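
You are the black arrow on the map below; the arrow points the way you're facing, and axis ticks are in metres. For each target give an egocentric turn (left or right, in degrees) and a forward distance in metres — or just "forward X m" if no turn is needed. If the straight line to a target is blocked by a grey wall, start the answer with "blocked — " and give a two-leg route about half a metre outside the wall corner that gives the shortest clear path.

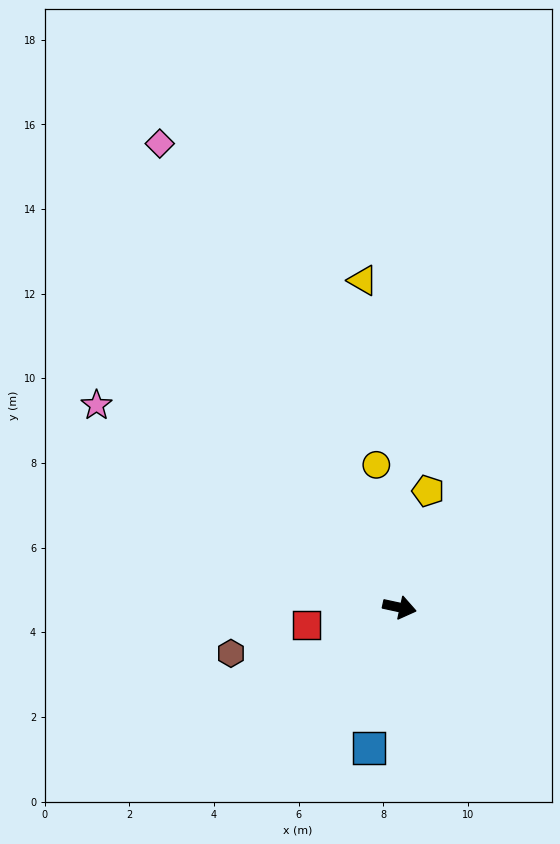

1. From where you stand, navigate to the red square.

turn right 157°, forward 2.2 m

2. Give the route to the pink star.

turn left 158°, forward 8.6 m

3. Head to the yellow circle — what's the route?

turn left 111°, forward 3.4 m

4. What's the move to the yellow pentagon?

turn left 88°, forward 2.8 m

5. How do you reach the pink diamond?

turn left 130°, forward 12.3 m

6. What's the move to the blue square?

turn right 90°, forward 3.4 m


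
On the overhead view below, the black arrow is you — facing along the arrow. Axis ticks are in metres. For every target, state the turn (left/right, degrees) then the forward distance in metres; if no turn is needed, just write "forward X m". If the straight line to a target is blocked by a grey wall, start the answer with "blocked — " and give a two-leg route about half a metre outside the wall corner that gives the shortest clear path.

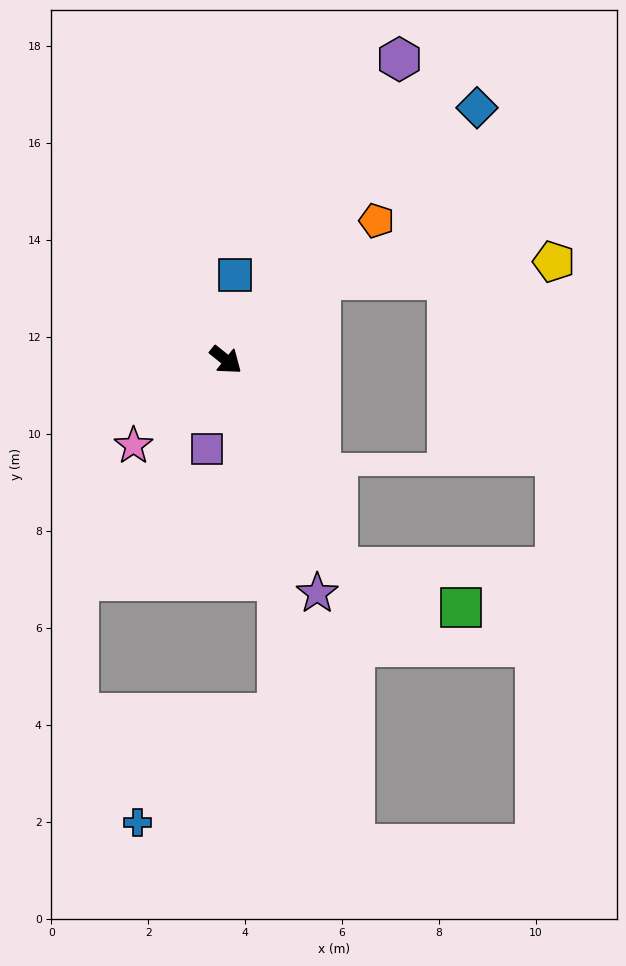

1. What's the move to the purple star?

turn right 30°, forward 5.2 m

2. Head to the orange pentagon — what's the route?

turn left 81°, forward 4.2 m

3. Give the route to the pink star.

turn right 98°, forward 2.6 m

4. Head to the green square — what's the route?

blocked — turn right 23°, forward 4.9 m, then turn left 44°, forward 2.7 m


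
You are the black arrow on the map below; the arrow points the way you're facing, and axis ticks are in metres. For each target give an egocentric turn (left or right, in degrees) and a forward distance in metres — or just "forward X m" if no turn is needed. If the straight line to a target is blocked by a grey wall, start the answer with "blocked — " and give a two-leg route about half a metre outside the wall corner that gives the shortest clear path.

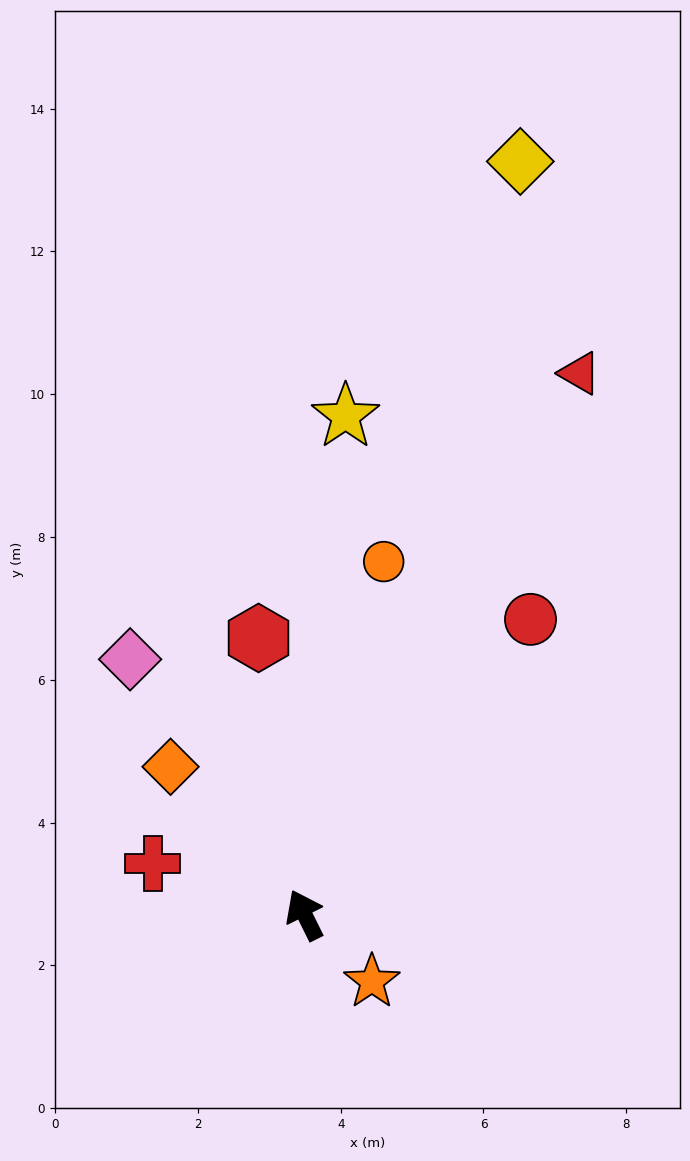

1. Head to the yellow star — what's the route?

turn right 31°, forward 7.0 m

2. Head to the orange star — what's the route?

turn right 161°, forward 1.3 m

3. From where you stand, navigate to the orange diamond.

turn left 16°, forward 2.8 m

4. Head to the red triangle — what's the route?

turn right 53°, forward 8.5 m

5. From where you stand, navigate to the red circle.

turn right 64°, forward 5.2 m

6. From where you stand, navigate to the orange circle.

turn right 39°, forward 5.1 m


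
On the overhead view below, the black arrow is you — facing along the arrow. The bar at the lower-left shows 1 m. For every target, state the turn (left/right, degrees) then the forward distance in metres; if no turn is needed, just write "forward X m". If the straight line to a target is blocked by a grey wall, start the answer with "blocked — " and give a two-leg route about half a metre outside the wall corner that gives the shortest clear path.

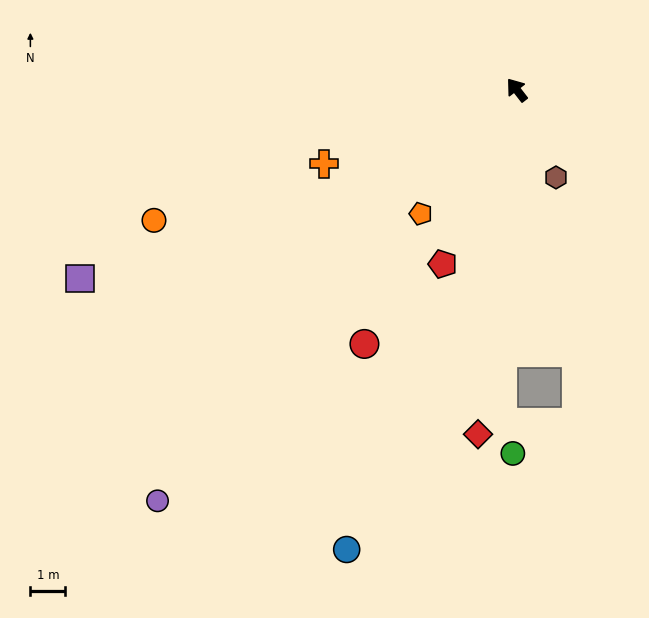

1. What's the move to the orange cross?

turn left 73°, forward 5.9 m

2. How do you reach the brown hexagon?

turn left 166°, forward 2.7 m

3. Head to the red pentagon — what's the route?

turn left 119°, forward 5.4 m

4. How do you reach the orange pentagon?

turn left 104°, forward 4.5 m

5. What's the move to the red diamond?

turn left 136°, forward 9.9 m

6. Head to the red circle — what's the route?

turn left 111°, forward 8.4 m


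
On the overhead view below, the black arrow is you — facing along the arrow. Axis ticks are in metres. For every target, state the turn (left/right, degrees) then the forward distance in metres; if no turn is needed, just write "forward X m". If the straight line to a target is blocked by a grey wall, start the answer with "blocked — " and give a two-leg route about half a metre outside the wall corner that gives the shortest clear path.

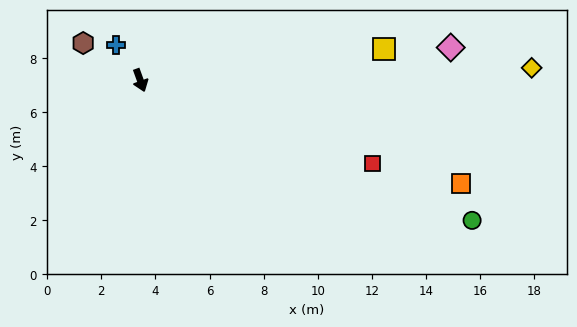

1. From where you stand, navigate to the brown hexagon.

turn right 143°, forward 2.5 m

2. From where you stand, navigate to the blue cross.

turn right 166°, forward 1.6 m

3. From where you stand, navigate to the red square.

turn left 50°, forward 9.1 m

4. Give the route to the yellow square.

turn left 77°, forward 9.1 m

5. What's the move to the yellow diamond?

turn left 72°, forward 14.5 m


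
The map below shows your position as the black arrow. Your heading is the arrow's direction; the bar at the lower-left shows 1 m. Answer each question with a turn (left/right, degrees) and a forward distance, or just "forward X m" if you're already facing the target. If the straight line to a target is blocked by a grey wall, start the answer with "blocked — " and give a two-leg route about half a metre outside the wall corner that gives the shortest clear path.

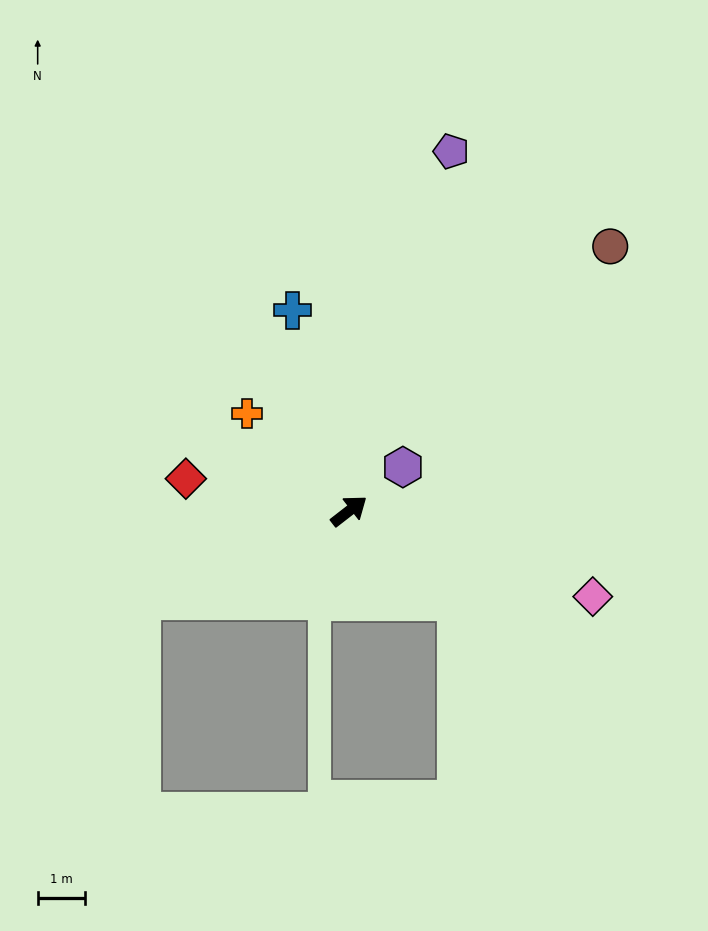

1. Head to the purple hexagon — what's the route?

forward 1.5 m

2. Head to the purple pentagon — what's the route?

turn left 36°, forward 7.9 m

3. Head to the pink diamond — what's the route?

turn right 57°, forward 5.5 m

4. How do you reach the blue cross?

turn left 68°, forward 4.4 m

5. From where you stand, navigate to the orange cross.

turn left 99°, forward 3.0 m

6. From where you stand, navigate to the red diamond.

turn left 131°, forward 3.5 m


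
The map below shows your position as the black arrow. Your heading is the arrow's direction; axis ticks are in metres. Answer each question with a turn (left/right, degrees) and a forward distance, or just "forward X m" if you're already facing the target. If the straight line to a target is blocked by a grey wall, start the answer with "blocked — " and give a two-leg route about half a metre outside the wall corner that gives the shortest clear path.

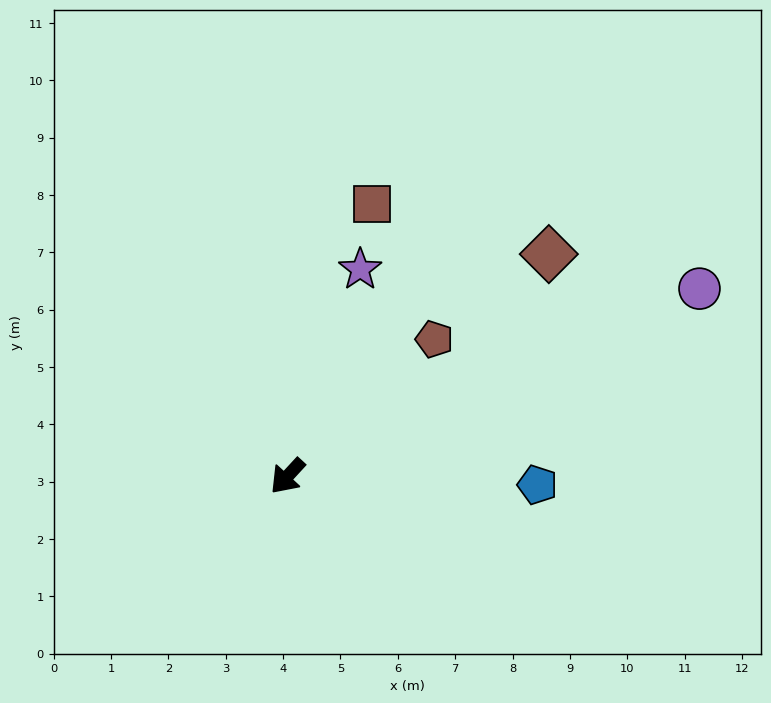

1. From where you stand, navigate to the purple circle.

turn left 157°, forward 7.9 m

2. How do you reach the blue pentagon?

turn left 131°, forward 4.4 m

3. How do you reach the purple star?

turn right 157°, forward 3.8 m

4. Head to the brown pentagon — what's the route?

turn left 176°, forward 3.5 m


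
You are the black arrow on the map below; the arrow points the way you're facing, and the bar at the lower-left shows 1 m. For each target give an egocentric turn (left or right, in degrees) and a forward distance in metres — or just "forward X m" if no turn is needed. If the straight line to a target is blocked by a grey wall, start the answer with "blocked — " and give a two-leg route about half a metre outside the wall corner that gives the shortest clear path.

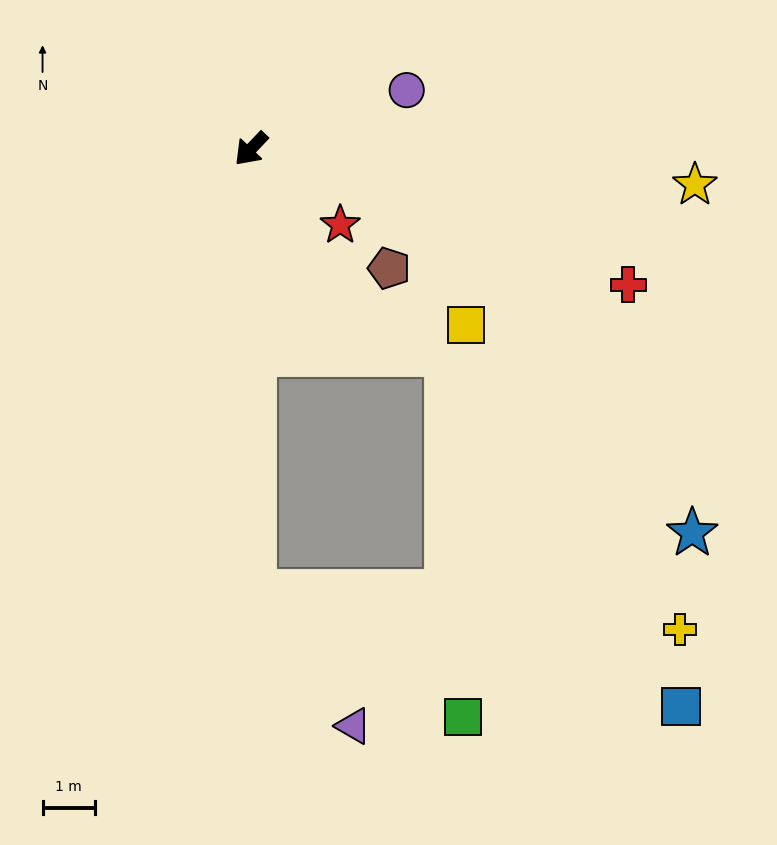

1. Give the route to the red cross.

turn left 114°, forward 7.7 m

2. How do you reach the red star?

turn left 93°, forward 2.2 m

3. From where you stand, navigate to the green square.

blocked — turn left 44°, forward 8.4 m, then turn left 58°, forward 4.6 m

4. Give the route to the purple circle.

turn left 154°, forward 3.2 m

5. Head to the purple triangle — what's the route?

blocked — turn left 44°, forward 8.4 m, then turn left 36°, forward 3.2 m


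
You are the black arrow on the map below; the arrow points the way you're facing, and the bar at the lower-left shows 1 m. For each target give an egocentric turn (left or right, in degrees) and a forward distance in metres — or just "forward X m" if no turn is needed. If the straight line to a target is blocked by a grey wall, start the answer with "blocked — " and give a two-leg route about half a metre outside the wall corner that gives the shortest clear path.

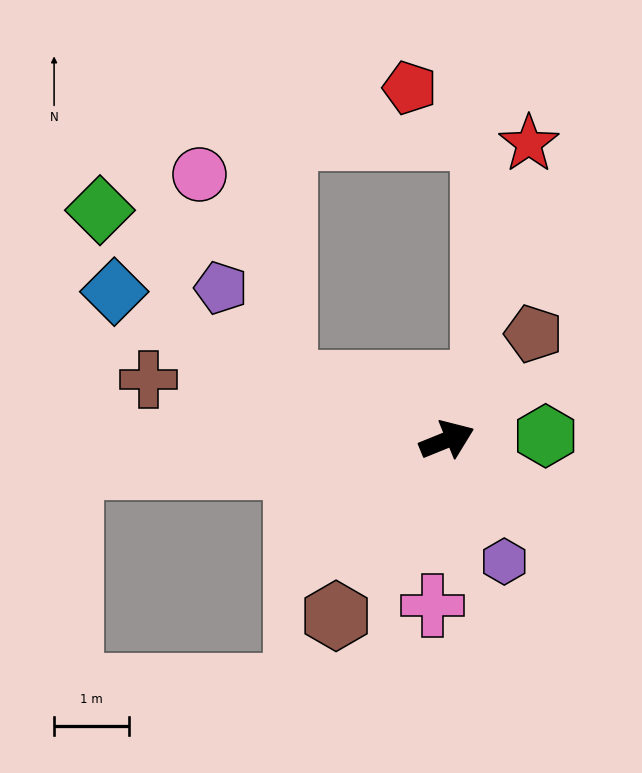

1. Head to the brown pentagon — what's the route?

turn left 29°, forward 1.8 m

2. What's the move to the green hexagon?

turn right 20°, forward 1.3 m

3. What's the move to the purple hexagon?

turn right 87°, forward 1.8 m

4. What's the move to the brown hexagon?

turn right 144°, forward 2.8 m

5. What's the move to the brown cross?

turn left 146°, forward 4.1 m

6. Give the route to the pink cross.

turn right 117°, forward 2.2 m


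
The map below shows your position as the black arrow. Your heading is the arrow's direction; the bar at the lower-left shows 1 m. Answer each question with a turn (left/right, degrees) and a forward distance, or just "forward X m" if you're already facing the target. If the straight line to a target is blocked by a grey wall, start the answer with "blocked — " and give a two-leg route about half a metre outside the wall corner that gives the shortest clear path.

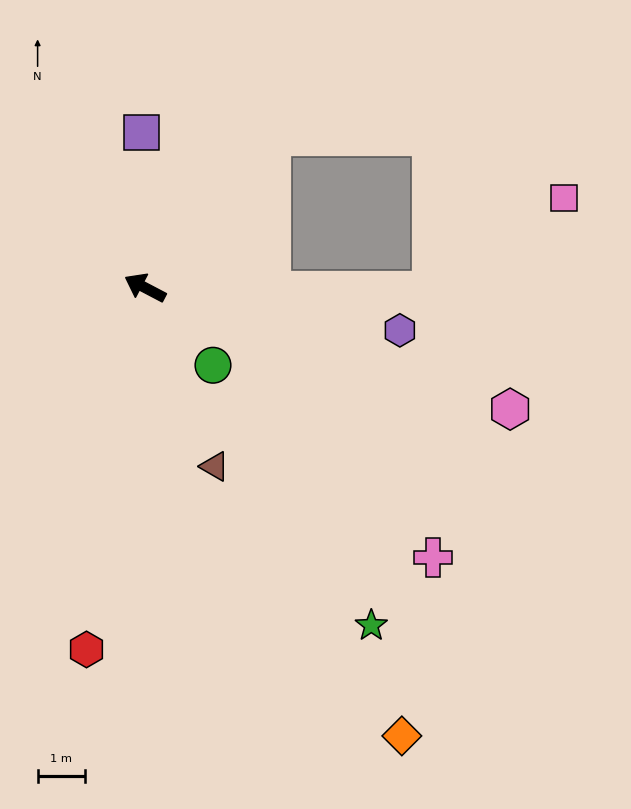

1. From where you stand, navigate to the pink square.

blocked — turn right 153°, forward 6.1 m, then turn left 36°, forward 3.4 m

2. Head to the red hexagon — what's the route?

turn left 109°, forward 7.7 m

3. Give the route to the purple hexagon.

turn right 162°, forward 5.4 m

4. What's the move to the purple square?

turn right 61°, forward 3.3 m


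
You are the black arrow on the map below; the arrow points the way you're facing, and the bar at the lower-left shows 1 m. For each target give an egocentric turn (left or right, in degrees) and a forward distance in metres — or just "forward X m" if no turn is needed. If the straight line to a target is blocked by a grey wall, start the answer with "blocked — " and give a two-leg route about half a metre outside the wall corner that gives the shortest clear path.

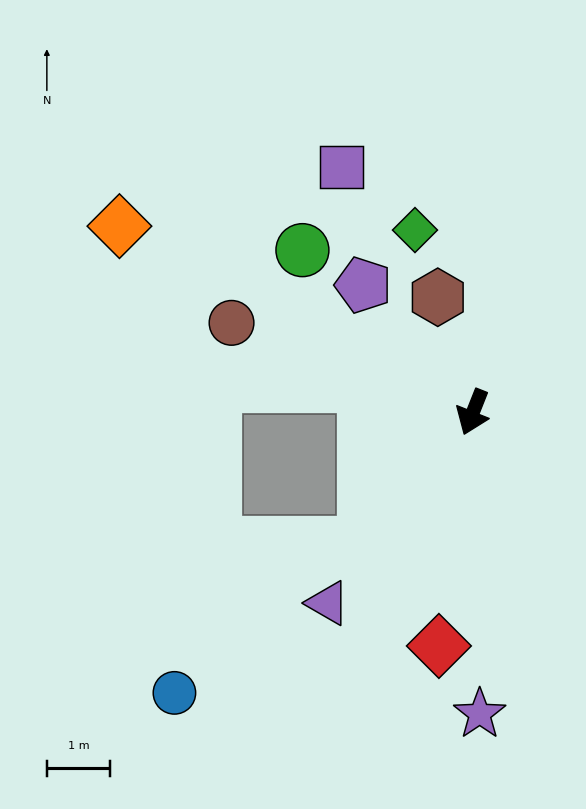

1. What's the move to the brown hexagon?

turn right 141°, forward 1.9 m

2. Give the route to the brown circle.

turn right 89°, forward 4.1 m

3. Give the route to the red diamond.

turn left 13°, forward 3.7 m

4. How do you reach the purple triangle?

turn right 16°, forward 3.8 m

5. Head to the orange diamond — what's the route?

turn right 96°, forward 6.3 m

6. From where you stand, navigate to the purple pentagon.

turn right 118°, forward 2.7 m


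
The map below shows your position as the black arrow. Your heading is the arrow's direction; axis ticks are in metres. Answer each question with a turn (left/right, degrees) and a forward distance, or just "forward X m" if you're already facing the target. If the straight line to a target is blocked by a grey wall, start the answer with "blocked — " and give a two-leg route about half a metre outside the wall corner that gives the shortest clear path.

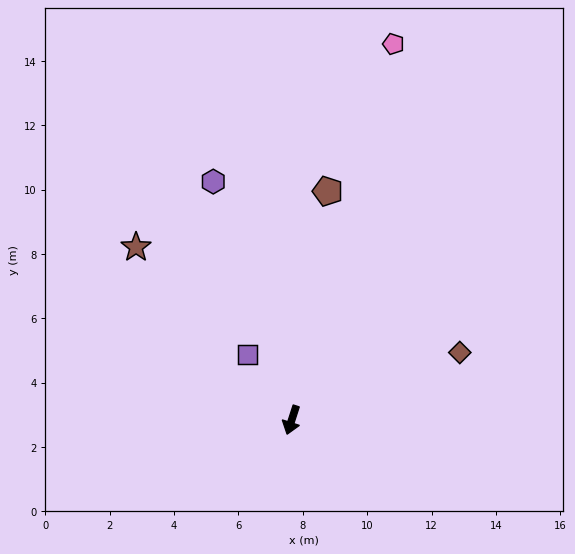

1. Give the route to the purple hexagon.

turn right 144°, forward 7.8 m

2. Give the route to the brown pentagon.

turn right 171°, forward 7.2 m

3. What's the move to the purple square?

turn right 128°, forward 2.5 m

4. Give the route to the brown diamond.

turn left 130°, forward 5.6 m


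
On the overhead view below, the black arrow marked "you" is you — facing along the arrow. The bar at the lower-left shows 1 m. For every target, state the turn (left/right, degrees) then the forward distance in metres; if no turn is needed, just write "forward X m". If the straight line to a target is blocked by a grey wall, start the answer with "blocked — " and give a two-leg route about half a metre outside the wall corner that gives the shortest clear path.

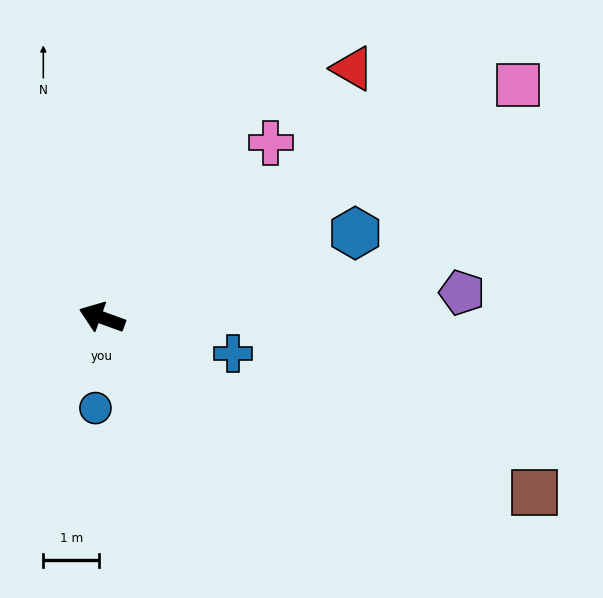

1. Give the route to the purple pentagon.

turn right 156°, forward 6.4 m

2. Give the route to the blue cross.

turn right 175°, forward 2.4 m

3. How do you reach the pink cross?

turn right 114°, forward 4.3 m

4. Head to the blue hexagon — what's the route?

turn right 141°, forward 4.8 m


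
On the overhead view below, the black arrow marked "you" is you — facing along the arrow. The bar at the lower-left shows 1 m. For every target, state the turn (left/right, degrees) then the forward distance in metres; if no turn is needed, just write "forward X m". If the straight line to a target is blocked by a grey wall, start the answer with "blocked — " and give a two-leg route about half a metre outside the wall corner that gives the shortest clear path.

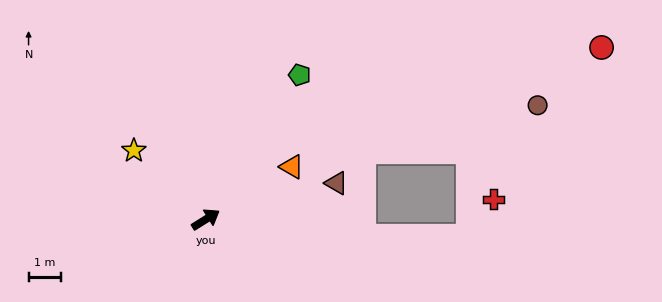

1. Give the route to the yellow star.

turn left 104°, forward 3.0 m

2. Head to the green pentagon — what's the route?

turn left 25°, forward 5.3 m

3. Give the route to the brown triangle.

turn right 16°, forward 4.1 m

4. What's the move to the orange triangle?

forward 3.1 m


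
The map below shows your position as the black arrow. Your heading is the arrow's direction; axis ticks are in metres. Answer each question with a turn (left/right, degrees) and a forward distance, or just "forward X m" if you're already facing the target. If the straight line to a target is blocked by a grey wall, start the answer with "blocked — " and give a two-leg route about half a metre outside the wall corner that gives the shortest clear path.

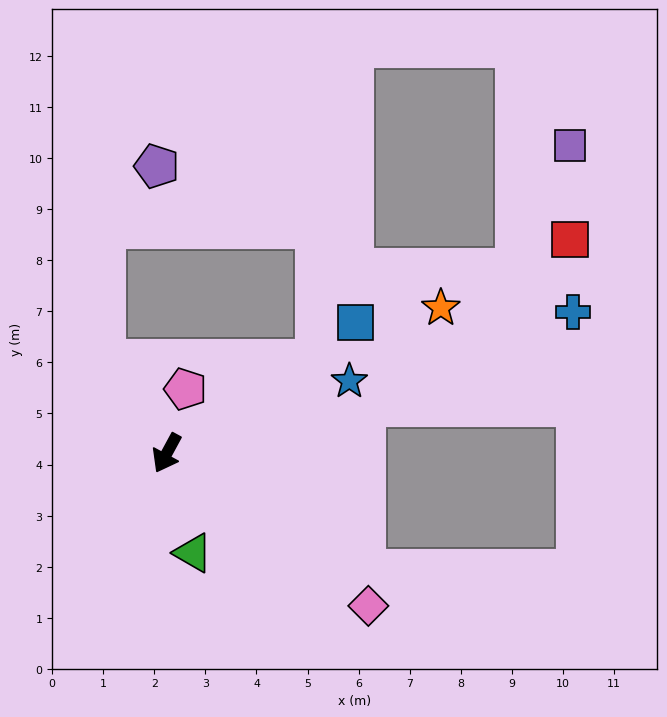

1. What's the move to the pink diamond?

turn left 81°, forward 5.0 m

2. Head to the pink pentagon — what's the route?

turn right 168°, forward 1.3 m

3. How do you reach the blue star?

turn left 140°, forward 3.8 m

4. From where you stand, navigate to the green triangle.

turn left 43°, forward 2.0 m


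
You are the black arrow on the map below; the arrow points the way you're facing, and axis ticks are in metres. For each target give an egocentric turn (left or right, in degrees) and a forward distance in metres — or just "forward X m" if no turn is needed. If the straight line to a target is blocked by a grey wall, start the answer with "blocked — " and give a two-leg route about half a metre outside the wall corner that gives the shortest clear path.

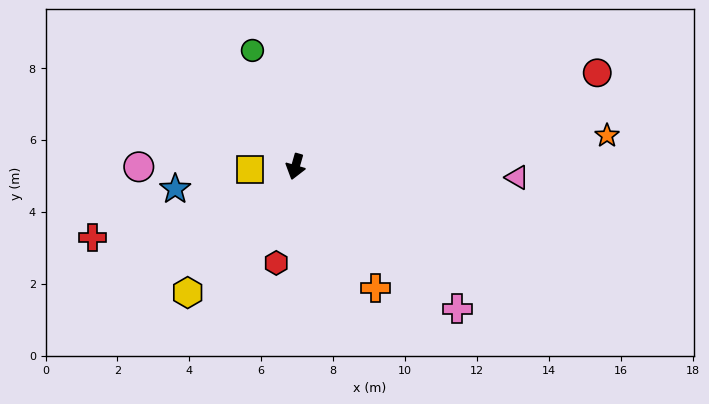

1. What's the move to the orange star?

turn left 112°, forward 8.7 m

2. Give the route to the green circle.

turn right 144°, forward 3.4 m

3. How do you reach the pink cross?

turn left 65°, forward 6.0 m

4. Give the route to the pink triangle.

turn left 103°, forward 6.2 m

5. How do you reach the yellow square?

turn right 71°, forward 1.3 m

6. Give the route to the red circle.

turn left 123°, forward 8.8 m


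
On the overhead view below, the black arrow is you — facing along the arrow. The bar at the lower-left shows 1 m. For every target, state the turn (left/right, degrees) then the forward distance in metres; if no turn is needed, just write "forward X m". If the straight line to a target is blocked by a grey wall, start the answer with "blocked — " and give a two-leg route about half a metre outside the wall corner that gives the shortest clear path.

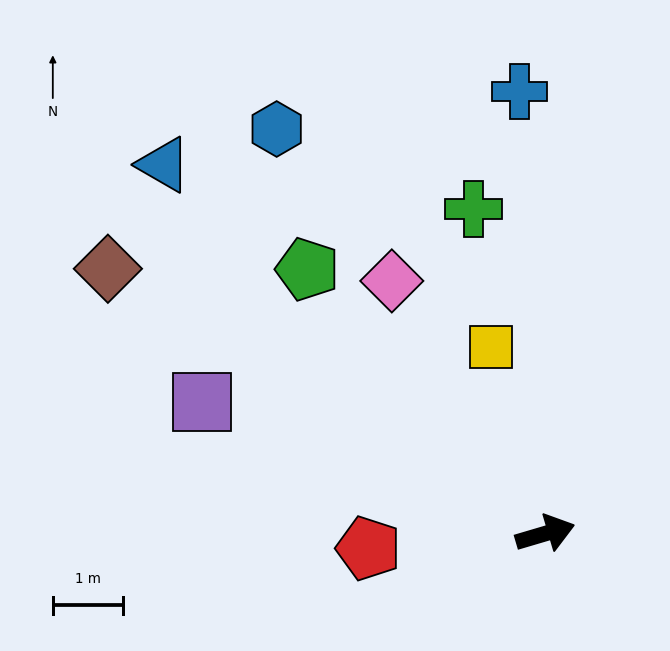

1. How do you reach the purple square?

turn left 143°, forward 5.3 m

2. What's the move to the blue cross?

turn left 77°, forward 6.3 m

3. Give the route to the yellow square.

turn left 90°, forward 2.8 m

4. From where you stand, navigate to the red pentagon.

turn left 168°, forward 2.5 m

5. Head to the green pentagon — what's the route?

turn left 116°, forward 5.1 m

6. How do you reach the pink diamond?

turn left 105°, forward 4.2 m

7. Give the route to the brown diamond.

turn left 132°, forward 7.3 m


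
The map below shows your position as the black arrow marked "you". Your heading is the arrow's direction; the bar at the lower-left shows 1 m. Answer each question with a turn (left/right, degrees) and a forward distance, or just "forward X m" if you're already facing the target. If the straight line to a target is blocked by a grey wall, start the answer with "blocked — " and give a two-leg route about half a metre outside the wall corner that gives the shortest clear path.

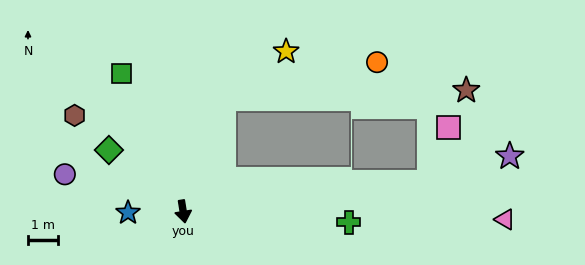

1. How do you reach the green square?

turn right 165°, forward 5.0 m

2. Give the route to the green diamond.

turn right 139°, forward 3.2 m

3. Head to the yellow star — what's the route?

blocked — turn left 151°, forward 4.0 m, then turn right 33°, forward 2.6 m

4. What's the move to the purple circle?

turn right 117°, forward 4.1 m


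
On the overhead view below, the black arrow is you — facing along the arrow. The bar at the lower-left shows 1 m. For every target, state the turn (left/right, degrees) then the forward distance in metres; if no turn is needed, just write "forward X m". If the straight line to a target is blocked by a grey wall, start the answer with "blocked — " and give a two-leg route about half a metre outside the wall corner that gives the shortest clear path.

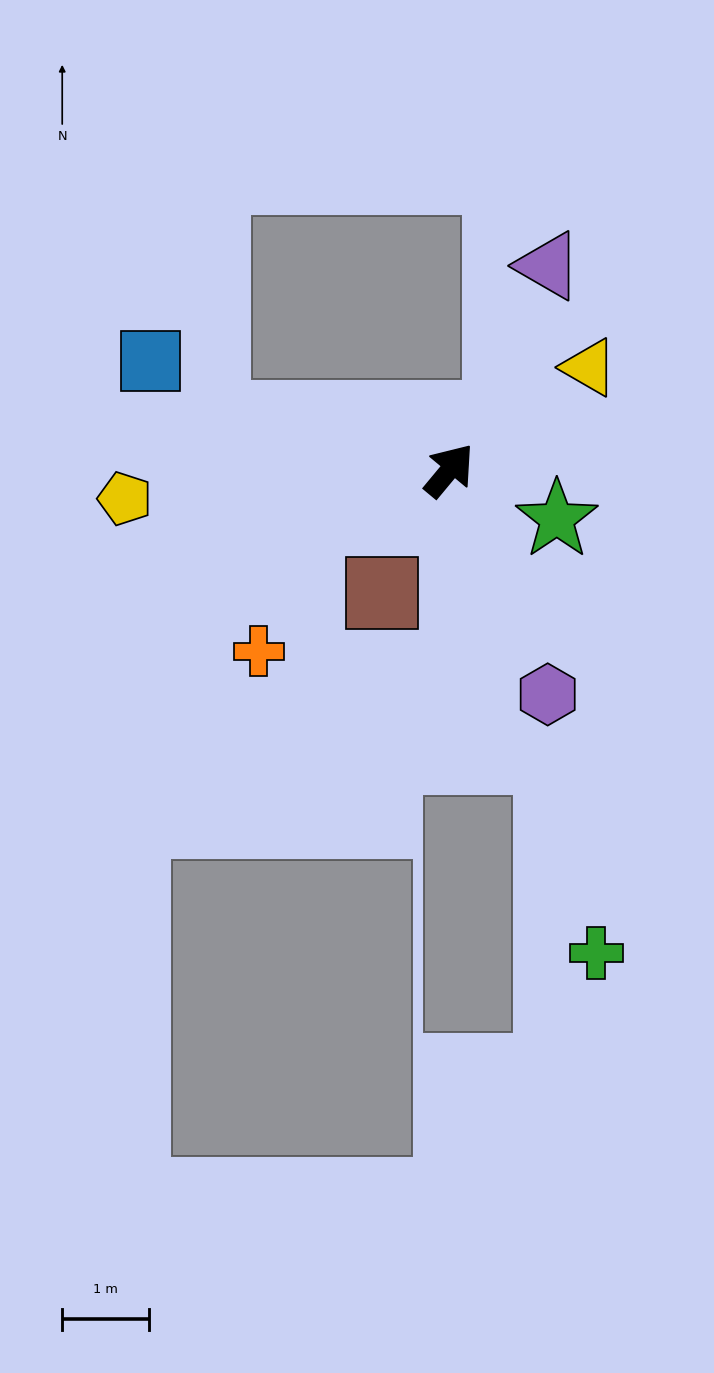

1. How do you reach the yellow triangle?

turn right 14°, forward 2.0 m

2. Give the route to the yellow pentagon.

turn left 135°, forward 3.8 m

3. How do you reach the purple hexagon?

turn right 117°, forward 2.8 m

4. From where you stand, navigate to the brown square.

turn right 169°, forward 1.6 m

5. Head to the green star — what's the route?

turn right 75°, forward 1.4 m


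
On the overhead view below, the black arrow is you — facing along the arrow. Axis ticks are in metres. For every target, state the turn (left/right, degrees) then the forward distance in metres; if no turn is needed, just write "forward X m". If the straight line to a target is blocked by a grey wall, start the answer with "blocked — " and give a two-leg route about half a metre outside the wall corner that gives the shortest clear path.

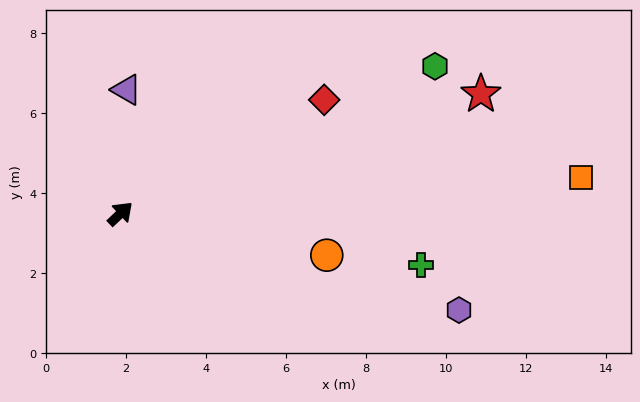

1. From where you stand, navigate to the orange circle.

turn right 55°, forward 5.3 m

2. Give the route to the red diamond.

turn right 14°, forward 5.8 m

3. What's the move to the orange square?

turn right 39°, forward 11.6 m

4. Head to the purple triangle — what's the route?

turn left 44°, forward 3.1 m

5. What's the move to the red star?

turn right 25°, forward 9.5 m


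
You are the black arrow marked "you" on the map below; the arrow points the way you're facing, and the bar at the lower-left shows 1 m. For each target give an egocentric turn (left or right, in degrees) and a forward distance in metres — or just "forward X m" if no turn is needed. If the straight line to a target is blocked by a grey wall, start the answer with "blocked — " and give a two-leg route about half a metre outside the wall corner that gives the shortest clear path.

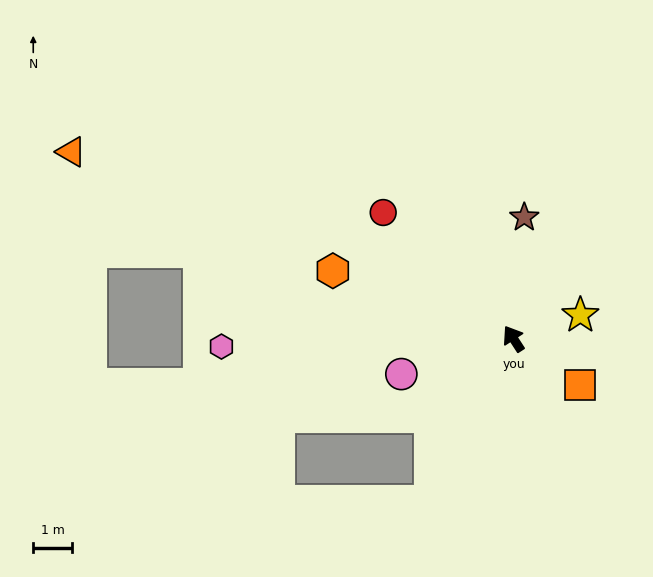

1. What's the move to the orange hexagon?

turn left 36°, forward 4.9 m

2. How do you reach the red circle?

turn left 13°, forward 4.7 m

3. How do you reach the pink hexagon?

turn left 59°, forward 7.5 m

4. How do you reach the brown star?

turn right 38°, forward 3.1 m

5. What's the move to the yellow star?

turn right 104°, forward 1.8 m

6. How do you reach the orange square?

turn right 158°, forward 2.1 m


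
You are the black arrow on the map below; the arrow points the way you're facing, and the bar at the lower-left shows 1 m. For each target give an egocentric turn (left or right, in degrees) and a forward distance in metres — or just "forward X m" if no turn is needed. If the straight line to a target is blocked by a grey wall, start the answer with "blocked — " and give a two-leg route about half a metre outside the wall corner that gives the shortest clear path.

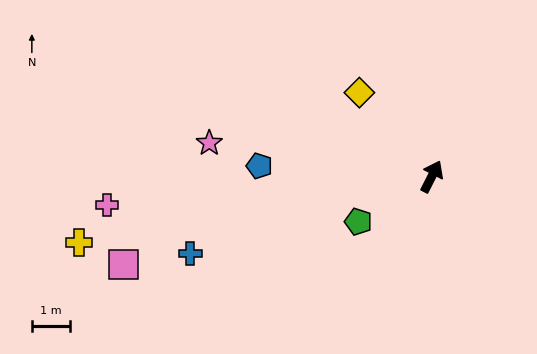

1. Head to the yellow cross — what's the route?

turn left 127°, forward 9.4 m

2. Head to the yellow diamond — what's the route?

turn left 68°, forward 2.9 m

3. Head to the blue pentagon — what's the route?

turn left 113°, forward 4.5 m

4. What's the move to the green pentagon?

turn left 149°, forward 2.3 m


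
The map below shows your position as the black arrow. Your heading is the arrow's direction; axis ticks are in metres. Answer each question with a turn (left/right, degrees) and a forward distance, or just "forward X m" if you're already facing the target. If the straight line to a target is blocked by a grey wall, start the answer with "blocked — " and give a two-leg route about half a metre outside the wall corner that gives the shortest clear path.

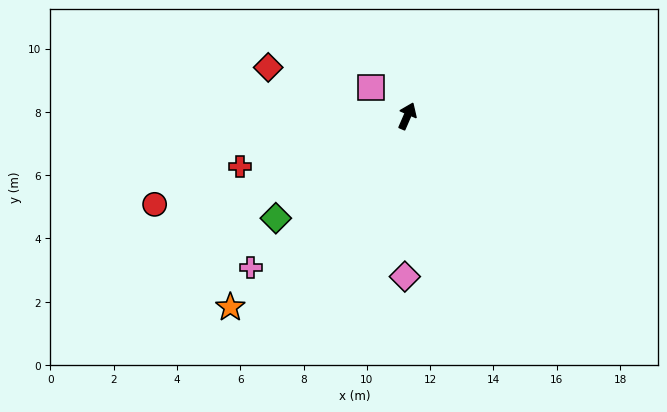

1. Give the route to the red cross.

turn left 130°, forward 5.5 m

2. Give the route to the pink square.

turn left 75°, forward 1.5 m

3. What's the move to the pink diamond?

turn right 157°, forward 5.1 m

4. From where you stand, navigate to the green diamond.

turn left 151°, forward 5.3 m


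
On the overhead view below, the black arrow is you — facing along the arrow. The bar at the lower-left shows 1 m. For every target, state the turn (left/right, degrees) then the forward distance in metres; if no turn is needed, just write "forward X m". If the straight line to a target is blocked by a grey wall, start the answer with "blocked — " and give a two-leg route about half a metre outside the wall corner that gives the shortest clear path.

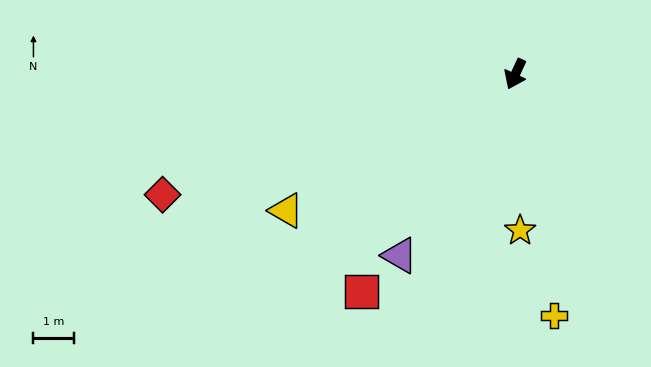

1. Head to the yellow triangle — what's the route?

turn right 34°, forward 6.5 m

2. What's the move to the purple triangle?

turn right 8°, forward 5.3 m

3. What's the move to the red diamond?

turn right 46°, forward 9.1 m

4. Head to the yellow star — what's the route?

turn left 27°, forward 3.8 m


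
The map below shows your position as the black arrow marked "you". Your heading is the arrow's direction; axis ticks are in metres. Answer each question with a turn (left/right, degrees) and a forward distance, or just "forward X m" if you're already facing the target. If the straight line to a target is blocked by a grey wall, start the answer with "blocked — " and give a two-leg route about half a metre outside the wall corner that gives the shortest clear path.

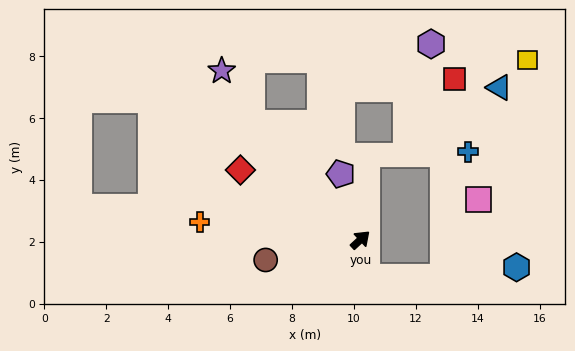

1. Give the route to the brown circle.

turn left 149°, forward 3.1 m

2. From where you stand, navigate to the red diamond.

turn left 107°, forward 4.5 m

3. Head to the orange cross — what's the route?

turn left 131°, forward 5.2 m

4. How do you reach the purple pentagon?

turn left 64°, forward 2.2 m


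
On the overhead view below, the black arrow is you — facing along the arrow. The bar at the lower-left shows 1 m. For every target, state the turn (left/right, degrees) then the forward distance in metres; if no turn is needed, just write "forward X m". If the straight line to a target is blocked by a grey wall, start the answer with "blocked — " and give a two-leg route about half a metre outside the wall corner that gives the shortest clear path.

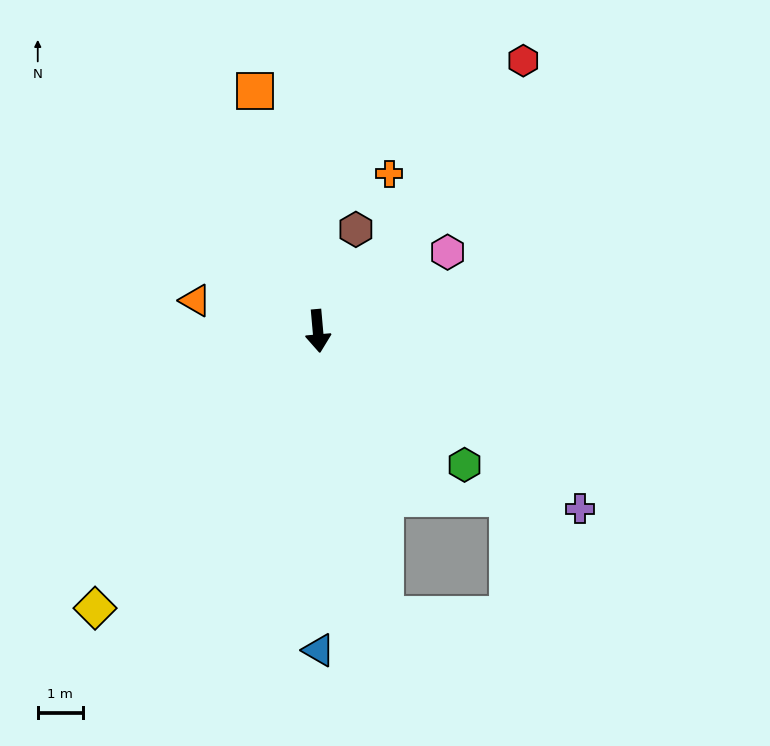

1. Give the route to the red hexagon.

turn left 138°, forward 7.5 m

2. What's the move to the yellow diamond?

turn right 44°, forward 7.9 m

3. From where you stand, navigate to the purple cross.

turn left 51°, forward 7.0 m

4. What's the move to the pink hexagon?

turn left 116°, forward 3.4 m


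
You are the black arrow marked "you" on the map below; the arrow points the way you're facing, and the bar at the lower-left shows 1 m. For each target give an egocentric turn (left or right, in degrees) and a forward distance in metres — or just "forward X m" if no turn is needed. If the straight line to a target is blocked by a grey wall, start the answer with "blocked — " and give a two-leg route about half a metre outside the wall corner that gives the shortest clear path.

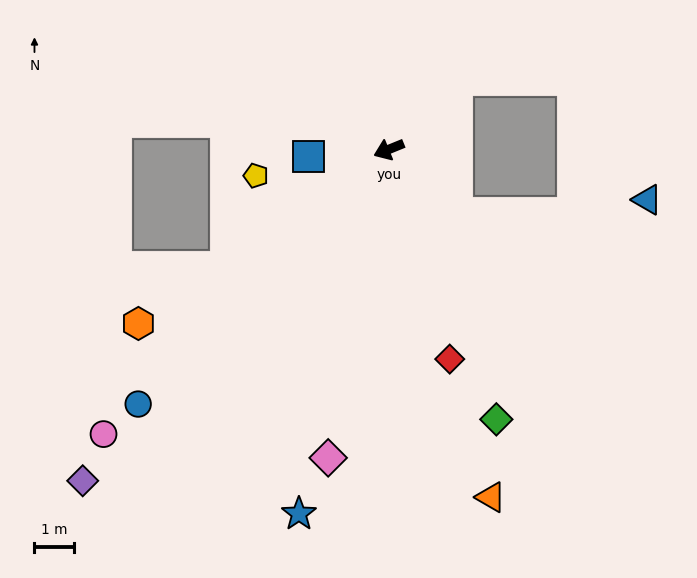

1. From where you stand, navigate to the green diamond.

turn left 90°, forward 7.4 m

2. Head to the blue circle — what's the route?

turn left 23°, forward 9.2 m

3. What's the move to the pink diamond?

turn left 57°, forward 8.1 m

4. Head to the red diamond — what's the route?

turn left 84°, forward 5.6 m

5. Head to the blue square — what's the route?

turn right 17°, forward 2.1 m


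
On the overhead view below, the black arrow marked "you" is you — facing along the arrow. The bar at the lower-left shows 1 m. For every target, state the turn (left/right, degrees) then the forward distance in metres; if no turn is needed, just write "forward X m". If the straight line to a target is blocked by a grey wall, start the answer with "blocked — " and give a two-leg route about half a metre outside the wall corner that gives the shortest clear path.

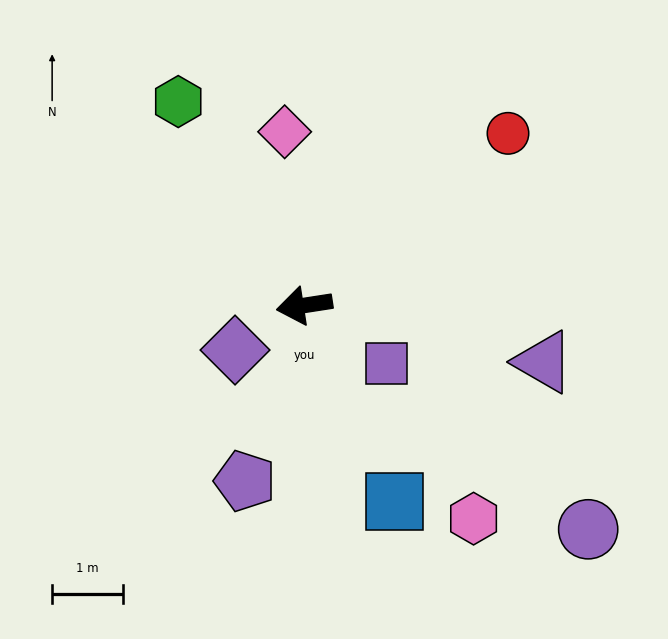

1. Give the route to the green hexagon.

turn right 67°, forward 3.4 m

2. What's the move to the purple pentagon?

turn left 63°, forward 2.6 m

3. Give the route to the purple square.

turn left 136°, forward 1.4 m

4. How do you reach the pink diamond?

turn right 92°, forward 2.4 m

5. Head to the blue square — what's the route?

turn left 106°, forward 3.0 m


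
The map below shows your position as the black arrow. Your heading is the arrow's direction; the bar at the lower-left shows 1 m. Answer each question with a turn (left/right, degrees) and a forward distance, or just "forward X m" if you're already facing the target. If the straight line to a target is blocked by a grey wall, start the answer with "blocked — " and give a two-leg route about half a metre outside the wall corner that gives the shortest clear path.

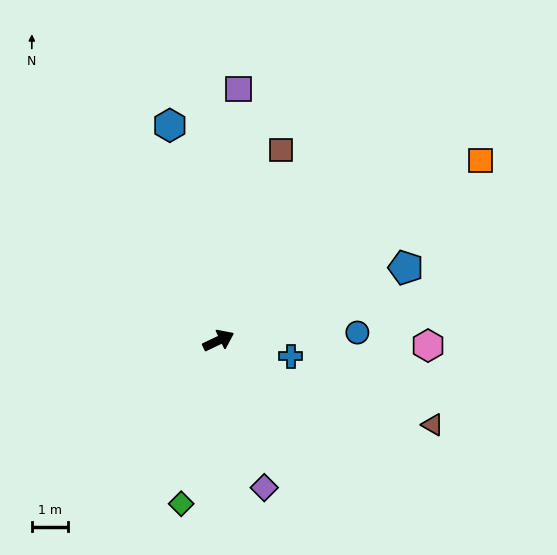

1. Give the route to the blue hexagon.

turn left 77°, forward 6.1 m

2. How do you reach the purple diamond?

turn right 98°, forward 4.2 m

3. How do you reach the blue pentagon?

turn right 4°, forward 5.5 m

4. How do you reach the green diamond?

turn right 128°, forward 4.6 m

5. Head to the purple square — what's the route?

turn left 60°, forward 6.9 m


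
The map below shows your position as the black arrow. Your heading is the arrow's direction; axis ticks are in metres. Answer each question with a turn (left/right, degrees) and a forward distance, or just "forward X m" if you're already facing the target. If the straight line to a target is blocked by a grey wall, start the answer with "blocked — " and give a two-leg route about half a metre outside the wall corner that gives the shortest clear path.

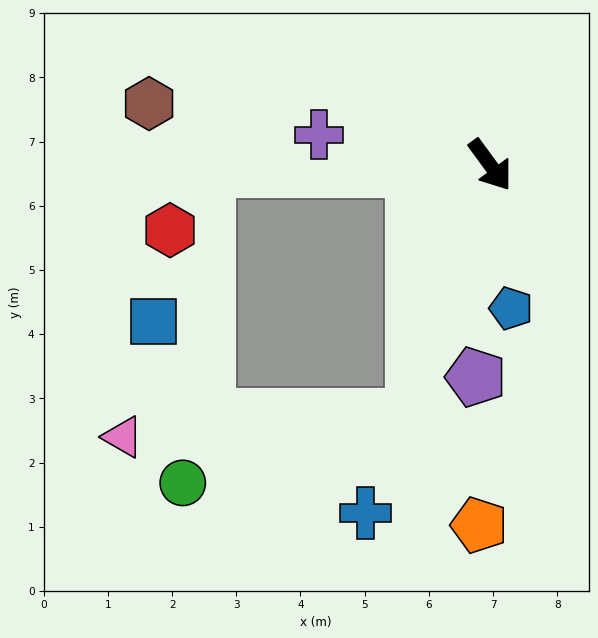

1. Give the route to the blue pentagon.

turn right 28°, forward 2.3 m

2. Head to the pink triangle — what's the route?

blocked — turn right 53°, forward 4.1 m, then turn right 69°, forward 4.5 m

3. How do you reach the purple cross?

turn right 136°, forward 2.7 m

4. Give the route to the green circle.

blocked — turn right 53°, forward 4.1 m, then turn right 57°, forward 3.7 m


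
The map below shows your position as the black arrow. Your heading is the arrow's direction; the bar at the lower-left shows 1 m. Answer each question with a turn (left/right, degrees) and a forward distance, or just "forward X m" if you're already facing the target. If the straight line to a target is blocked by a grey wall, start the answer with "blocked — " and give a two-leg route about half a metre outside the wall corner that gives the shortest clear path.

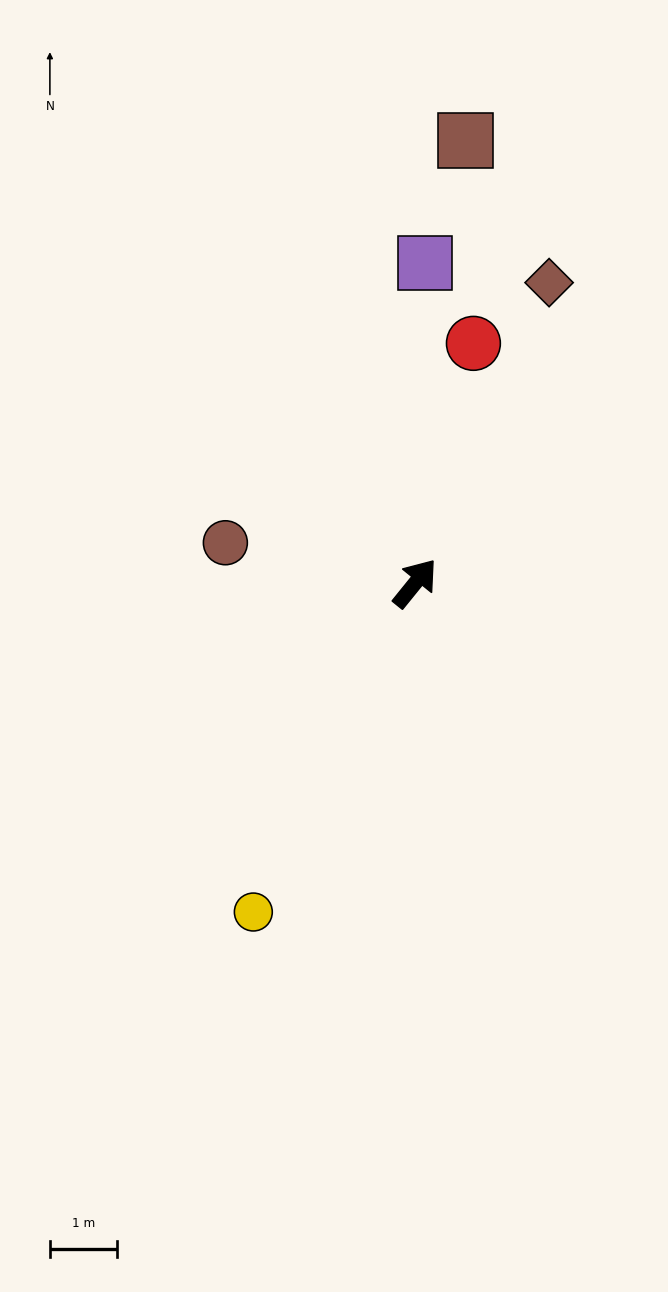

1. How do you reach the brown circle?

turn left 117°, forward 2.9 m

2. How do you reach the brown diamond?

turn left 15°, forward 4.9 m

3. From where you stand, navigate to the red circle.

turn left 25°, forward 3.7 m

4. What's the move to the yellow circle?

turn right 167°, forward 5.5 m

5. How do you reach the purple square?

turn left 37°, forward 4.8 m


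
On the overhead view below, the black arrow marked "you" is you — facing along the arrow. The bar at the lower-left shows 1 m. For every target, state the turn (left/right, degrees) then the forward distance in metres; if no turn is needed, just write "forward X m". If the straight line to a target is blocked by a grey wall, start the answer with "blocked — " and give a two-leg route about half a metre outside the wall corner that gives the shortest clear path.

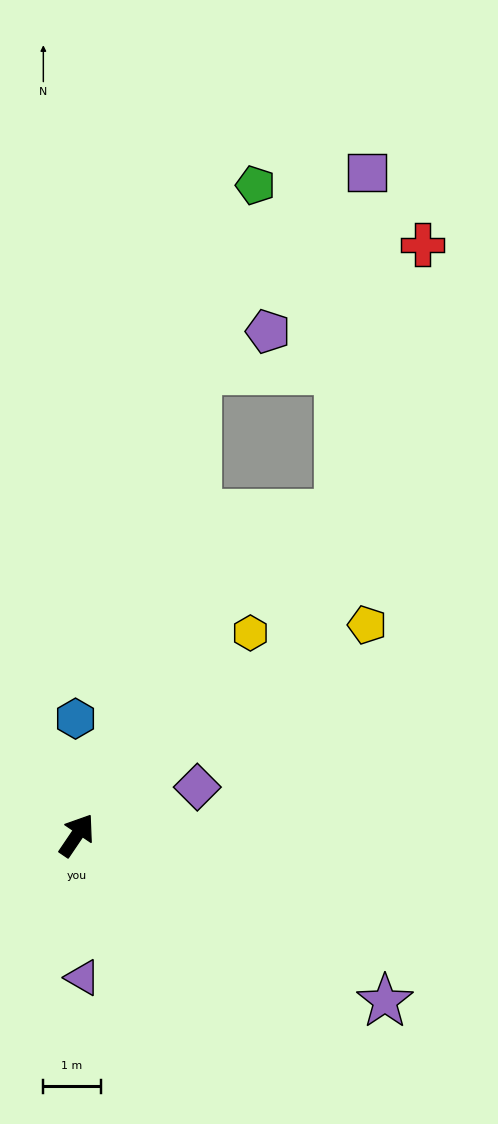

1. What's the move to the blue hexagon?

turn left 35°, forward 2.0 m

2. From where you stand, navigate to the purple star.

turn right 84°, forward 6.1 m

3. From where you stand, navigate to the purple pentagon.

blocked — turn left 20°, forward 8.4 m, then turn right 48°, forward 1.4 m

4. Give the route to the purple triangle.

turn right 144°, forward 2.5 m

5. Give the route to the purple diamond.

turn right 34°, forward 2.3 m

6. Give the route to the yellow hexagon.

turn right 7°, forward 4.6 m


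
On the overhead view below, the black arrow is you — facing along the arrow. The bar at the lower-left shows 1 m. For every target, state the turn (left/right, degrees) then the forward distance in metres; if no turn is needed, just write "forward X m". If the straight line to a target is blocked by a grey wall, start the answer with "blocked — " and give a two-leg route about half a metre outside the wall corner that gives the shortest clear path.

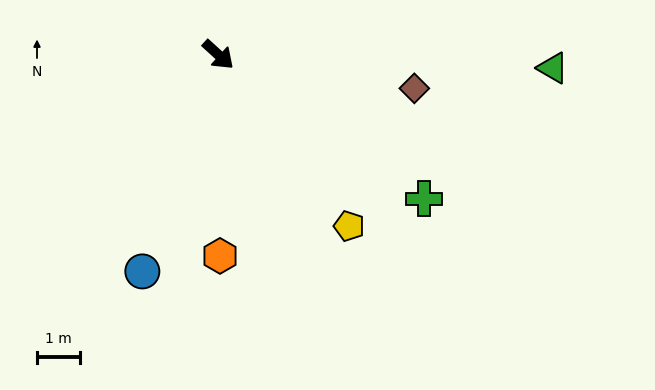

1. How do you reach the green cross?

turn left 7°, forward 5.8 m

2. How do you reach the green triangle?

turn left 40°, forward 7.7 m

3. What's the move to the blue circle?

turn right 67°, forward 5.3 m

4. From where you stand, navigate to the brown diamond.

turn left 33°, forward 4.6 m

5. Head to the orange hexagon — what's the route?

turn right 47°, forward 4.7 m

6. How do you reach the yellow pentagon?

turn right 10°, forward 5.0 m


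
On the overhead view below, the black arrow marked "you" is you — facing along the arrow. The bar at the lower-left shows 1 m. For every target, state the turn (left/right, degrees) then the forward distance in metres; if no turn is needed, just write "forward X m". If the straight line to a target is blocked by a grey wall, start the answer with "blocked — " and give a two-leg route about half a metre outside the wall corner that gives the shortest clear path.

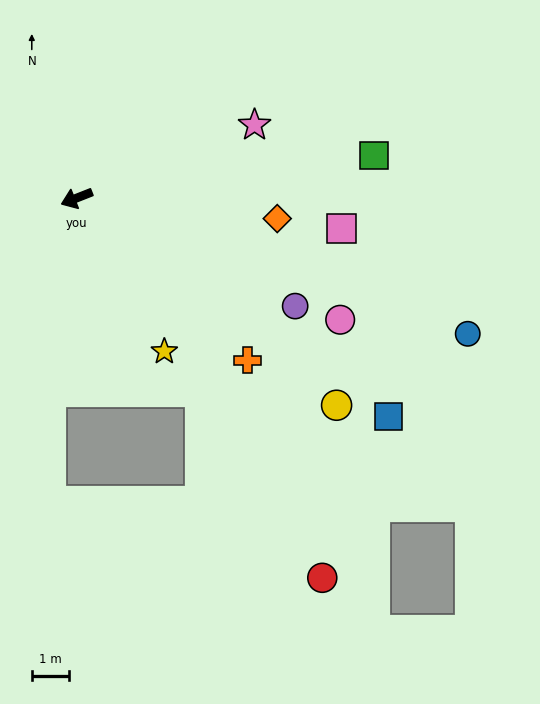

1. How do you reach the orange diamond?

turn left 153°, forward 5.4 m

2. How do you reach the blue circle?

turn left 139°, forward 11.1 m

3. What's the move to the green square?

turn left 167°, forward 8.1 m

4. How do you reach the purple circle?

turn left 132°, forward 6.5 m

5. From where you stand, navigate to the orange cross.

turn left 115°, forward 6.3 m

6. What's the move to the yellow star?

turn left 98°, forward 4.7 m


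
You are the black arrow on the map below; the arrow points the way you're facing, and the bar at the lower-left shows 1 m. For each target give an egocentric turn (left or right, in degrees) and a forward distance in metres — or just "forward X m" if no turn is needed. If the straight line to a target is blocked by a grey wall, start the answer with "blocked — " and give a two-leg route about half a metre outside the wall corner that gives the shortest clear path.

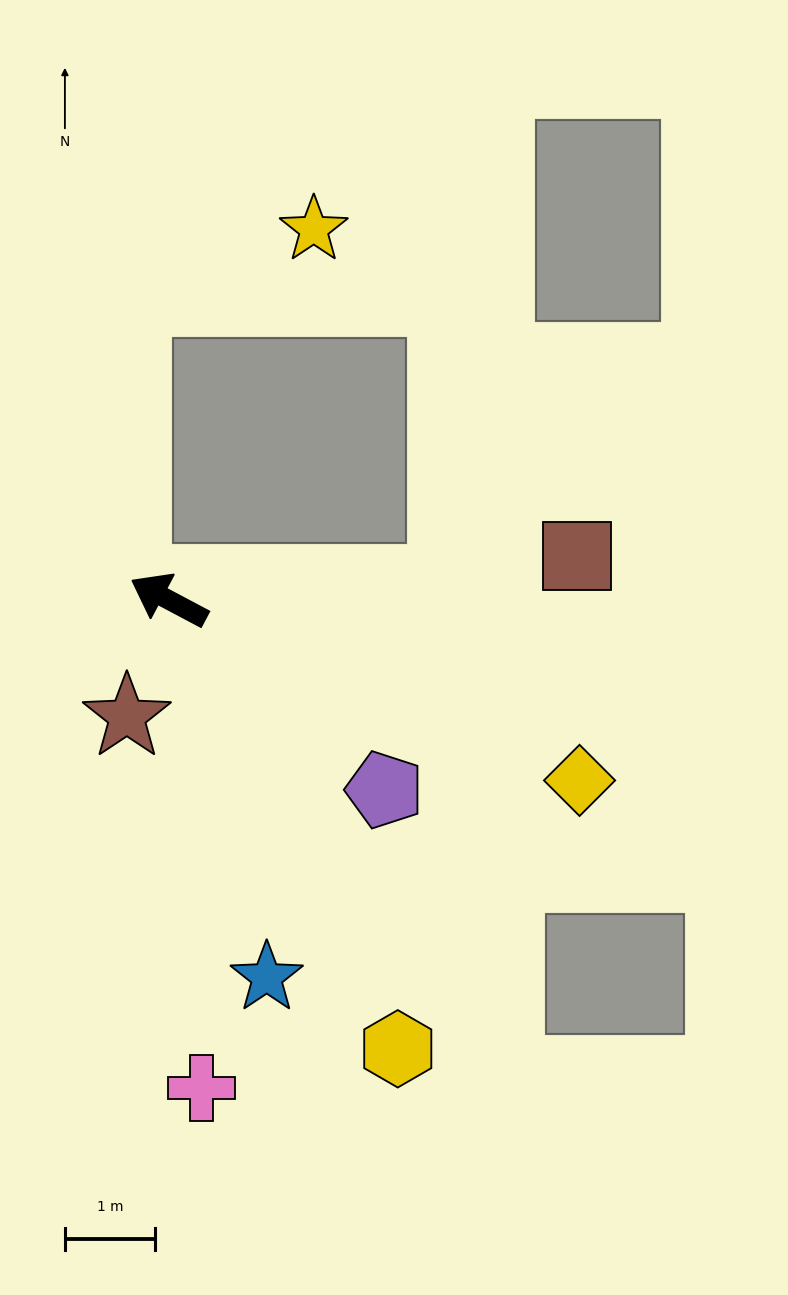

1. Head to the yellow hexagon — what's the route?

turn left 145°, forward 5.6 m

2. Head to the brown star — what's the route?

turn left 98°, forward 1.4 m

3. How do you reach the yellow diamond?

turn right 176°, forward 5.0 m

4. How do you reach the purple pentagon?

turn left 167°, forward 3.2 m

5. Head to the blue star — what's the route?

turn left 133°, forward 4.3 m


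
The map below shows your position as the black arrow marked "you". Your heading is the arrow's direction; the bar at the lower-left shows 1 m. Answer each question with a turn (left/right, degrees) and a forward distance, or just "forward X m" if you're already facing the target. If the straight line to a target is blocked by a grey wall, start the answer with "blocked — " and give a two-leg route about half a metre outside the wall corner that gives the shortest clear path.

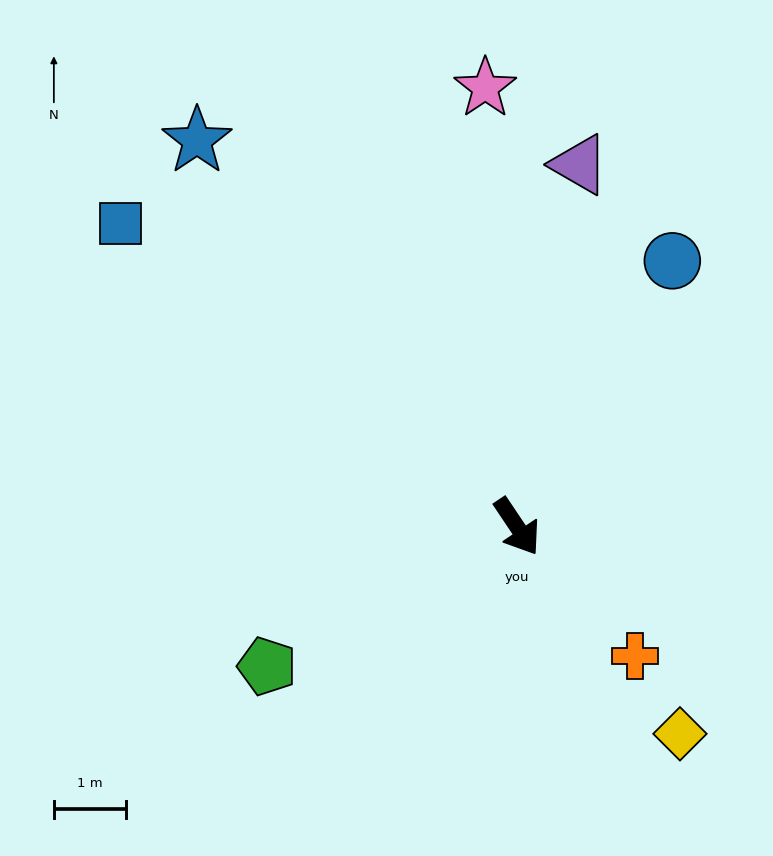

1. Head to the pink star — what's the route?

turn left 150°, forward 6.1 m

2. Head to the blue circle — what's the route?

turn left 116°, forward 4.3 m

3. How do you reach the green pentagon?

turn right 95°, forward 4.0 m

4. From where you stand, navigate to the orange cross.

turn left 9°, forward 2.4 m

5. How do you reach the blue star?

turn right 174°, forward 6.9 m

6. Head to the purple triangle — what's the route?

turn left 136°, forward 5.1 m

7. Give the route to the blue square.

turn right 161°, forward 6.9 m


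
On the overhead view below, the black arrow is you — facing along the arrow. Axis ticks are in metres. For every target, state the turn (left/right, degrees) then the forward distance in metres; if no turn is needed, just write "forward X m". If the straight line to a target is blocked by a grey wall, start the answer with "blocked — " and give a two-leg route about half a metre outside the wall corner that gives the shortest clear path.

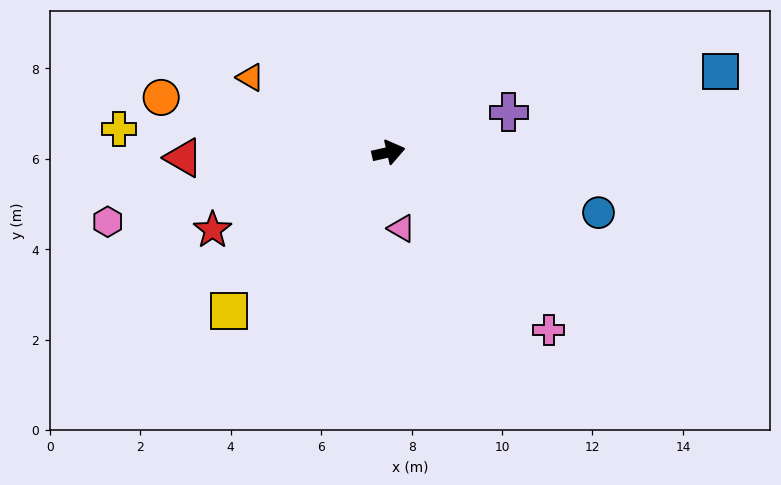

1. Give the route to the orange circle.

turn left 154°, forward 5.2 m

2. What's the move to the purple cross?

turn left 6°, forward 2.8 m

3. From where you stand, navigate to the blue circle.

turn right 29°, forward 4.8 m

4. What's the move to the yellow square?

turn right 148°, forward 5.0 m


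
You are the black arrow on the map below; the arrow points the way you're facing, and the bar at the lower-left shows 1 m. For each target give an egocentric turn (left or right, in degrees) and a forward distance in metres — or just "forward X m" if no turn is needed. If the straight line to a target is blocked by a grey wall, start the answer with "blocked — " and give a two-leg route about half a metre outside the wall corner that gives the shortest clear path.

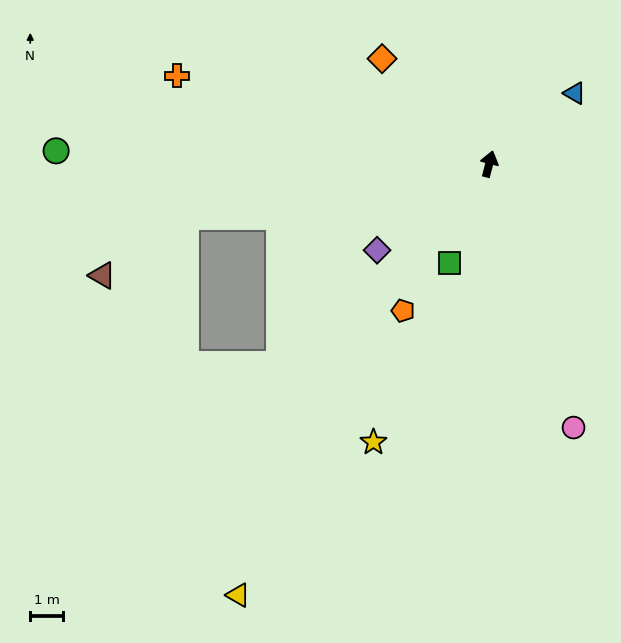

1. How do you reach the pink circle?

turn right 148°, forward 8.5 m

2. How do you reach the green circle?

turn left 103°, forward 13.3 m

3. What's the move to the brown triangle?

blocked — turn left 114°, forward 9.5 m, then turn left 26°, forward 3.1 m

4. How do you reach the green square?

turn left 173°, forward 3.3 m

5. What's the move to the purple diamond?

turn left 142°, forward 4.4 m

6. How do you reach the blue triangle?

turn right 36°, forward 3.4 m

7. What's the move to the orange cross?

turn left 89°, forward 10.0 m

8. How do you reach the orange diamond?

turn left 60°, forward 4.6 m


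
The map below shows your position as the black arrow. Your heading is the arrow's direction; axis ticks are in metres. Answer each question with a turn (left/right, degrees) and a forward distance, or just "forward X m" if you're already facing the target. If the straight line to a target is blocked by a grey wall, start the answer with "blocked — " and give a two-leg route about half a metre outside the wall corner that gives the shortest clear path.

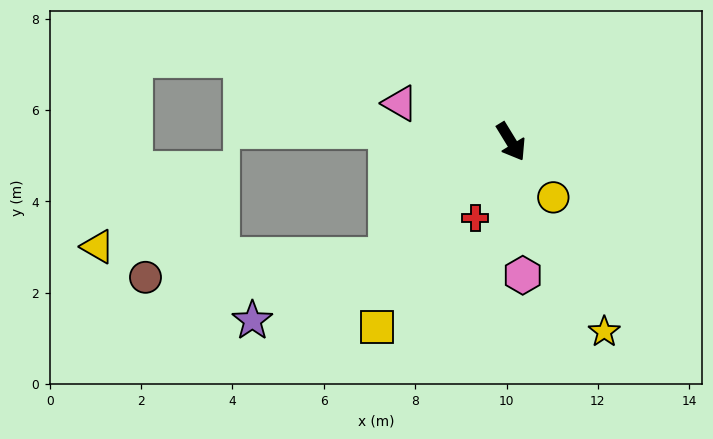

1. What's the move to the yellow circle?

turn left 6°, forward 1.5 m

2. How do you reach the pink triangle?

turn right 141°, forward 2.6 m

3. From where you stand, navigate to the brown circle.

blocked — turn right 79°, forward 3.7 m, then turn right 38°, forward 5.3 m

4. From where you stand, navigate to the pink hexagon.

turn right 26°, forward 2.9 m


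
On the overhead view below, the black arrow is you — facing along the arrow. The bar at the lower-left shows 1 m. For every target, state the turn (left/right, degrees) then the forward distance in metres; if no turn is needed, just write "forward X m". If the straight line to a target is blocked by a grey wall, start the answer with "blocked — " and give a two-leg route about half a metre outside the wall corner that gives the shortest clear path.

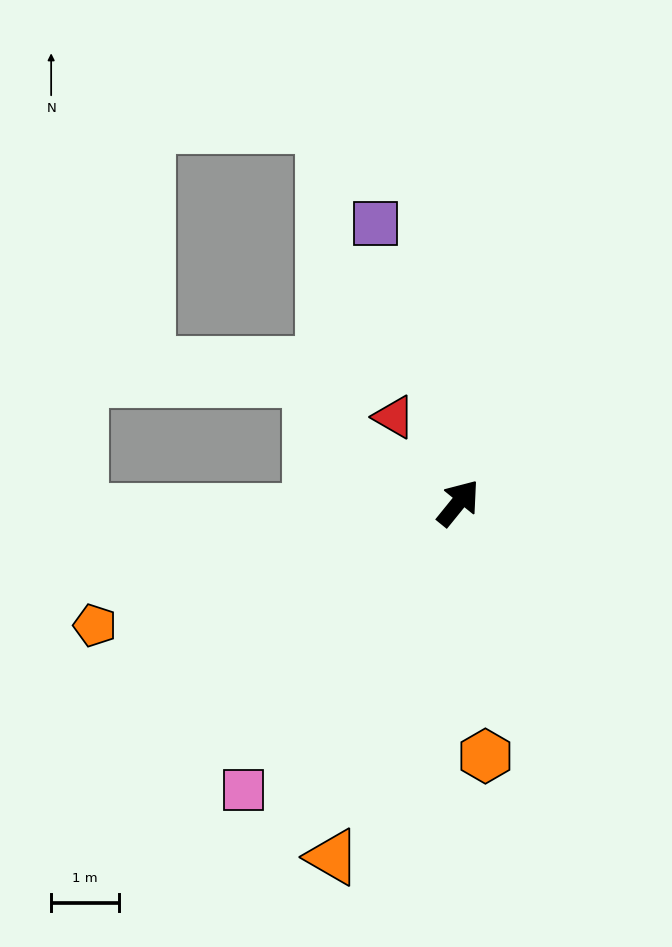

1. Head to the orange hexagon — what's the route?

turn right 135°, forward 3.8 m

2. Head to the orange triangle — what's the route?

turn right 161°, forward 5.6 m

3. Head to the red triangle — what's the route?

turn left 76°, forward 1.6 m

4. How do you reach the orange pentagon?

turn left 148°, forward 5.7 m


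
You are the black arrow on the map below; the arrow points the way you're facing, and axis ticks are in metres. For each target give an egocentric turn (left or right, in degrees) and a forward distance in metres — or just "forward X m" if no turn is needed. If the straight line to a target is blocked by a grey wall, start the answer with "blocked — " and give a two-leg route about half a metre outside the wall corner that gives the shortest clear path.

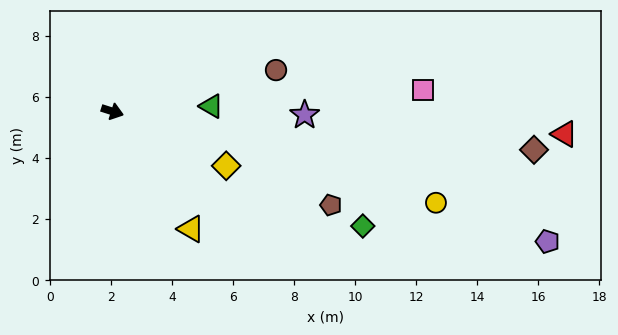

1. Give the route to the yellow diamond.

turn right 8°, forward 4.1 m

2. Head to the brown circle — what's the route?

turn left 32°, forward 5.5 m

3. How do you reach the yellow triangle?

turn right 39°, forward 4.6 m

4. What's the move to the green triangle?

turn left 21°, forward 3.2 m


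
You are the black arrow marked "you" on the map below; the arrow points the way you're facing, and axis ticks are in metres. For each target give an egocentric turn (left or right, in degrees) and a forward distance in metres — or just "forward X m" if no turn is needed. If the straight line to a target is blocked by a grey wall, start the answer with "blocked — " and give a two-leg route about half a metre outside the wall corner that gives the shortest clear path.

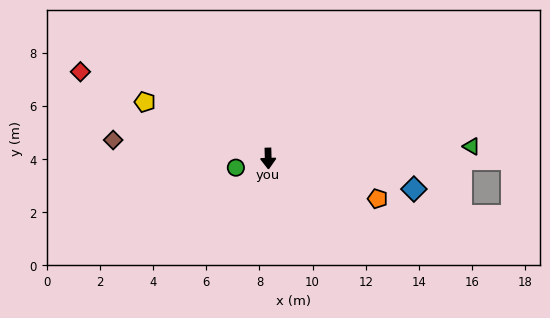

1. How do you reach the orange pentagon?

turn left 68°, forward 4.4 m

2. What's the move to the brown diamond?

turn right 98°, forward 5.9 m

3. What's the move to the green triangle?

turn left 92°, forward 7.7 m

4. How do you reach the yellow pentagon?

turn right 116°, forward 5.1 m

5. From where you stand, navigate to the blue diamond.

turn left 77°, forward 5.6 m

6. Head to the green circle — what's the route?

turn right 76°, forward 1.3 m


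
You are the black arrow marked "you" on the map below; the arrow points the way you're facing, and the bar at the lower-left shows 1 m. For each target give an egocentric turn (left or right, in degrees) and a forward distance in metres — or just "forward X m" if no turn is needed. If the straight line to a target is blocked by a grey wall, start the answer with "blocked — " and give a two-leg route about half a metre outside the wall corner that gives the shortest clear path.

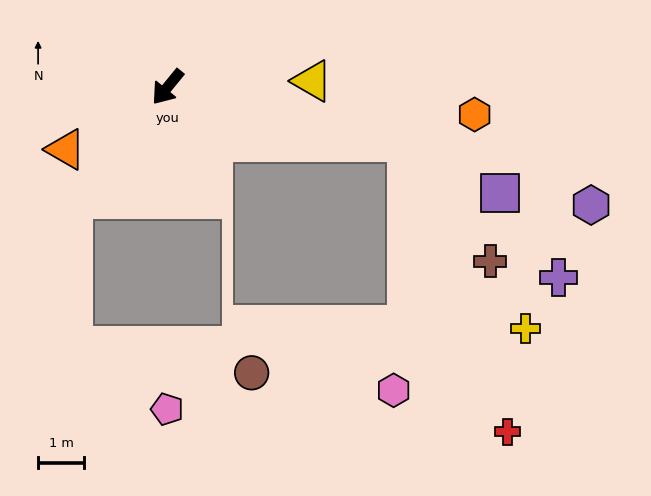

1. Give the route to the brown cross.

blocked — turn left 116°, forward 5.3 m, then turn right 42°, forward 3.2 m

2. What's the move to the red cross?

blocked — turn left 116°, forward 5.3 m, then turn right 58°, forward 6.6 m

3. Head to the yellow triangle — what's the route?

turn left 132°, forward 3.1 m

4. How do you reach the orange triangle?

turn right 19°, forward 2.6 m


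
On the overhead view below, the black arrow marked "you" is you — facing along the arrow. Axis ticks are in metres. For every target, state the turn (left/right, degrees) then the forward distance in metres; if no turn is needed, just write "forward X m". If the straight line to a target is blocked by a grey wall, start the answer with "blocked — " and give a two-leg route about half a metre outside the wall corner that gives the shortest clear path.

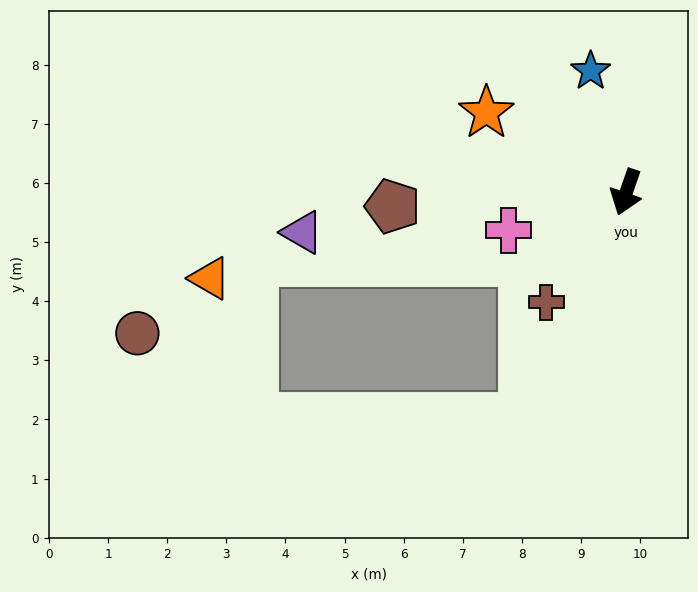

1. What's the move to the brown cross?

turn right 17°, forward 2.3 m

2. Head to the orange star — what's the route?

turn right 101°, forward 2.7 m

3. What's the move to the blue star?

turn right 145°, forward 2.1 m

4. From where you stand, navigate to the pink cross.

turn right 53°, forward 2.1 m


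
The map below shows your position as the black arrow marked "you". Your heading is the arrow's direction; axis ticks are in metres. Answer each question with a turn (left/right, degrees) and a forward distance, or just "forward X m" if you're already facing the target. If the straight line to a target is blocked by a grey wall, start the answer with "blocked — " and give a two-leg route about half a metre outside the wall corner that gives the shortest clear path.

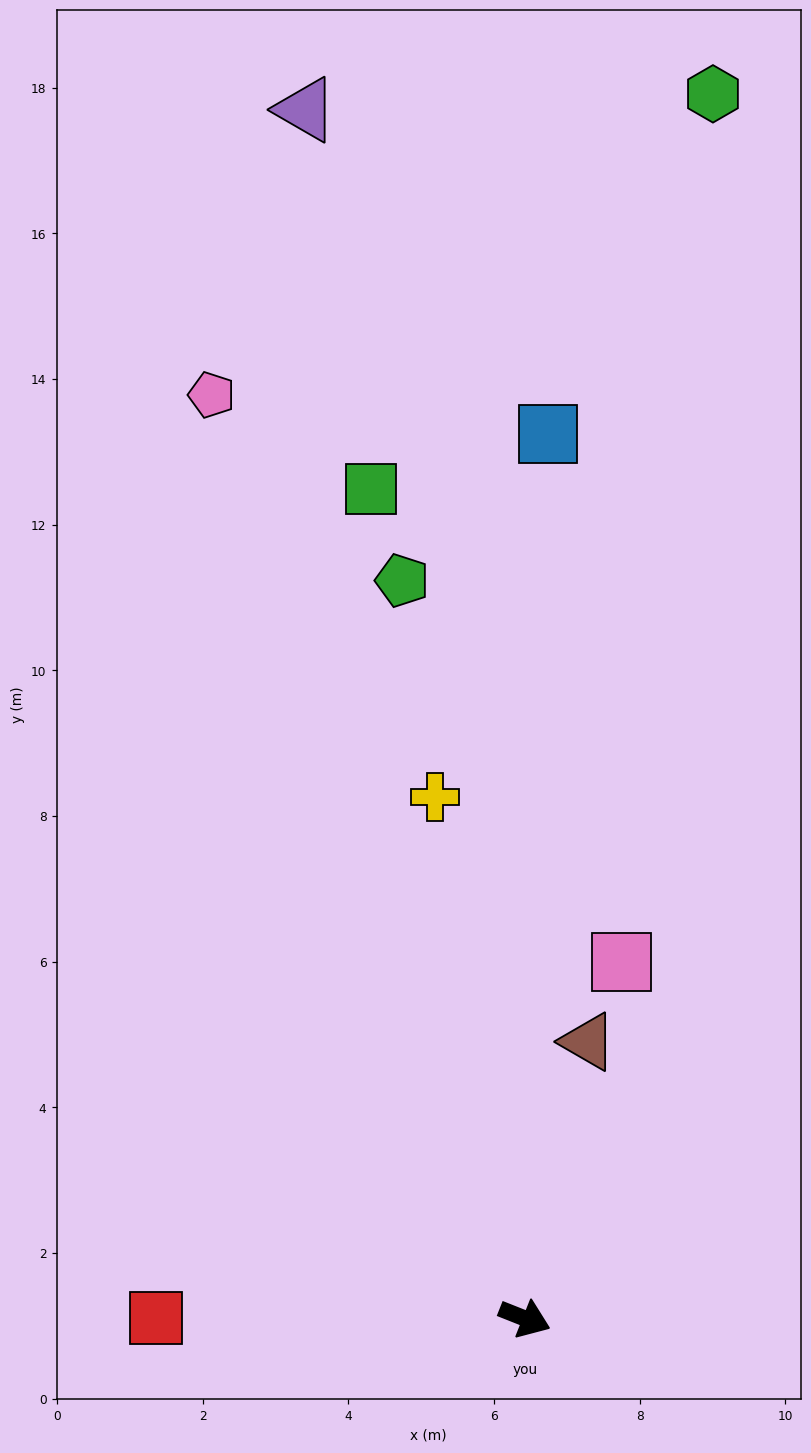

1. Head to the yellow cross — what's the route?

turn left 121°, forward 7.3 m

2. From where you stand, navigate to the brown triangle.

turn left 99°, forward 3.9 m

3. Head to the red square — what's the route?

turn right 158°, forward 5.1 m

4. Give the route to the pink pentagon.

turn left 130°, forward 13.4 m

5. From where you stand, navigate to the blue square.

turn left 110°, forward 12.1 m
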